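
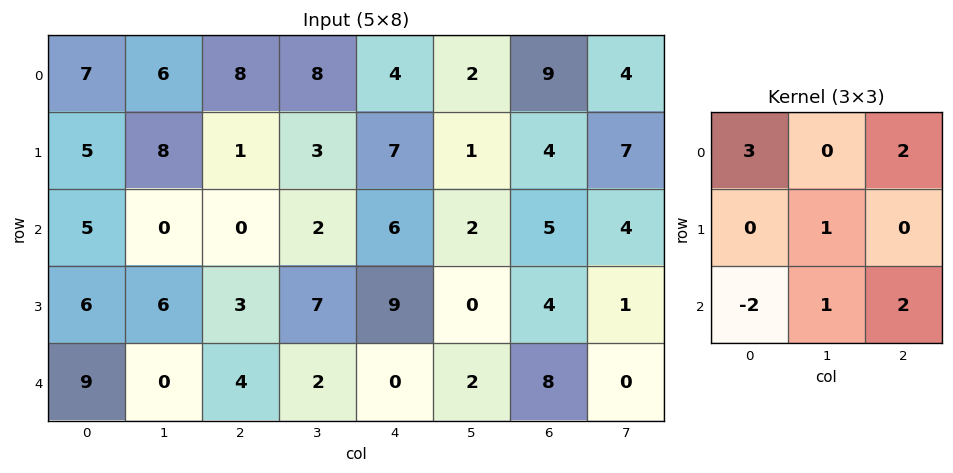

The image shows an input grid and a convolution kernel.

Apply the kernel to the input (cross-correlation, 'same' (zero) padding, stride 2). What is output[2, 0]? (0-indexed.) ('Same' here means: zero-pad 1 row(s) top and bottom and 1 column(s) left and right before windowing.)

21

The receptive field on the zero-padded input at this output position is [0 6 6 / 0 9 0 / 0 0 0]. Elementwise product with the kernel and sum: 0·3 + 6·2 + 9·1 + 0·-2 + 0·1 + 0·2.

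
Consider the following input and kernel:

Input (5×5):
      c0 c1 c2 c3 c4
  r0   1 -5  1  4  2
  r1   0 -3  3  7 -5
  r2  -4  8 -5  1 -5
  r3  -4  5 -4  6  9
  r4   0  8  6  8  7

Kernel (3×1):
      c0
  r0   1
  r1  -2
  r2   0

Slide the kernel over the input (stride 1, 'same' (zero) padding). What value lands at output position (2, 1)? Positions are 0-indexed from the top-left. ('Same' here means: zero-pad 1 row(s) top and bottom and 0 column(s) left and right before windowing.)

-19

The receptive field on the zero-padded input at this output position is [-3 / 8 / 5]. Elementwise product with the kernel and sum: -3·1 + 8·-2.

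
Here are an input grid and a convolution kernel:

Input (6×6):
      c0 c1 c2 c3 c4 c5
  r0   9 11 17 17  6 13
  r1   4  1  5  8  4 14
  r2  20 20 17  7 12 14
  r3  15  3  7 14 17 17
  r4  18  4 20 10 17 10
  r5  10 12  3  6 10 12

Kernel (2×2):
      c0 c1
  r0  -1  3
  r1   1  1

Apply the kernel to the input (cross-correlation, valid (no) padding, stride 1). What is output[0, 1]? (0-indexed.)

46

The receptive field on the input at this output position is [11 17 / 1 5]. Elementwise product with the kernel and sum: 11·-1 + 17·3 + 1·1 + 5·1.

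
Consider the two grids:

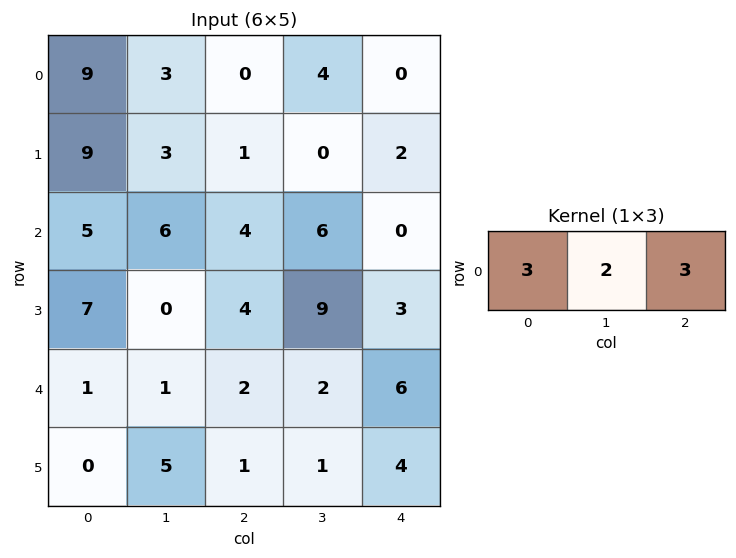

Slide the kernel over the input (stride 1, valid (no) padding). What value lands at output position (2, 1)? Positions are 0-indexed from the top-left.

The receptive field on the input at this output position is [6 4 6]. Elementwise product with the kernel and sum: 6·3 + 4·2 + 6·3.

44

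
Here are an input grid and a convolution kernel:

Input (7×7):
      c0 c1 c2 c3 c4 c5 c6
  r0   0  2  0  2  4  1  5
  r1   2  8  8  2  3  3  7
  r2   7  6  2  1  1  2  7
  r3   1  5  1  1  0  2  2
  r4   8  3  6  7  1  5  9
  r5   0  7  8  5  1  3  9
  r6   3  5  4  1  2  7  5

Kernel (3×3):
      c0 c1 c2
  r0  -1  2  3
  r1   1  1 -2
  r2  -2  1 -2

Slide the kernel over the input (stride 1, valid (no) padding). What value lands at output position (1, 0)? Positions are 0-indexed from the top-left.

The receptive field on the input at this output position is [2 8 8 / 7 6 2 / 1 5 1]. Elementwise product with the kernel and sum: 2·-1 + 8·2 + 8·3 + 7·1 + 6·1 + 2·-2 + 1·-2 + 5·1 + 1·-2.

48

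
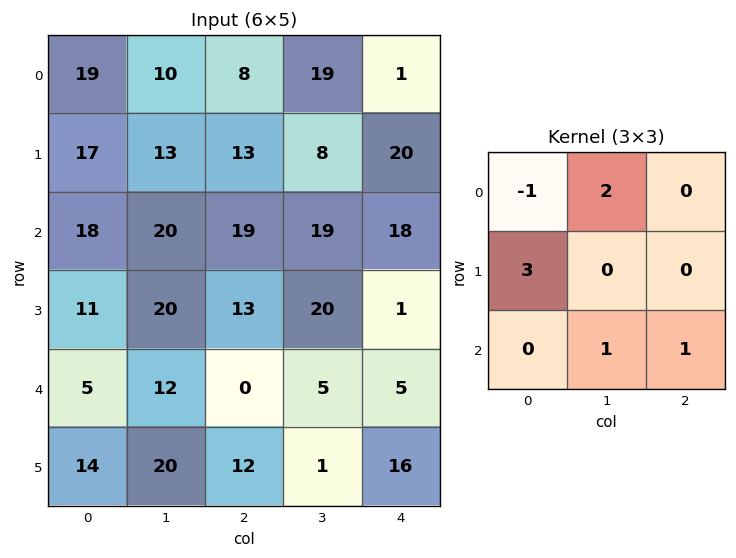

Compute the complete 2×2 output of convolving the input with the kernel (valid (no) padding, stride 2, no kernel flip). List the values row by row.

Output[0,0]: The receptive field on the input at this output position is [19 10 8 / 17 13 13 / 18 20 19]. Elementwise product with the kernel and sum: 19·-1 + 10·2 + 17·3 + 20·1 + 19·1.

91 106
67 68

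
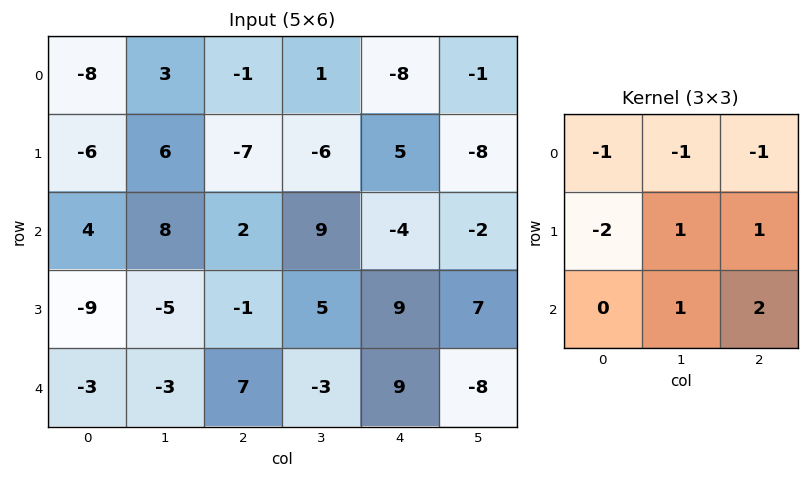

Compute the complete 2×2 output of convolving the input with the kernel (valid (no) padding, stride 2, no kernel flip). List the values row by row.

29 22
9 24

Output[0,0]: The receptive field on the input at this output position is [-8 3 -1 / -6 6 -7 / 4 8 2]. Elementwise product with the kernel and sum: -8·-1 + 3·-1 + -1·-1 + -6·-2 + 6·1 + -7·1 + 8·1 + 2·2.
Output[0,1]: The receptive field on the input at this output position is [-1 1 -8 / -7 -6 5 / 2 9 -4]. Elementwise product with the kernel and sum: -1·-1 + 1·-1 + -8·-1 + -7·-2 + -6·1 + 5·1 + 9·1 + -4·2.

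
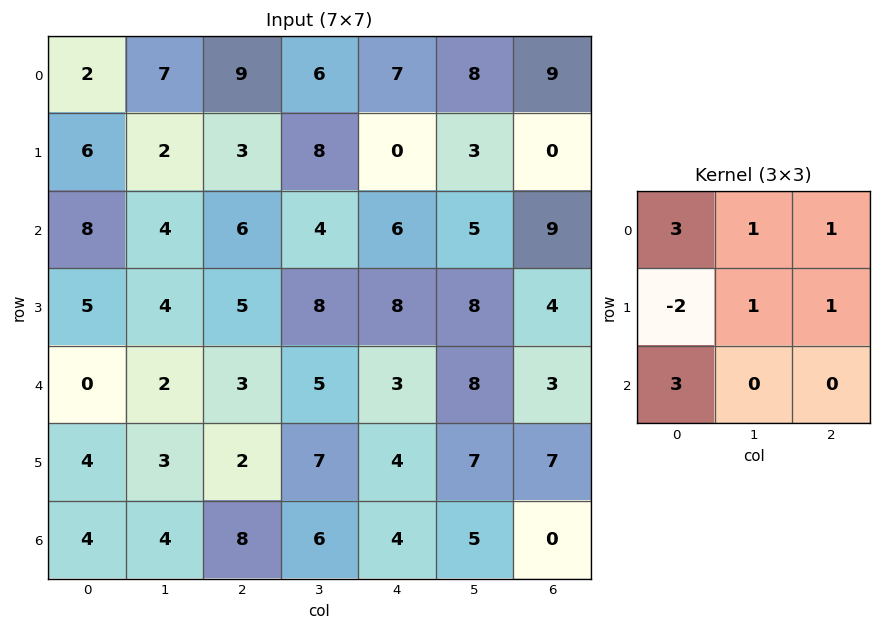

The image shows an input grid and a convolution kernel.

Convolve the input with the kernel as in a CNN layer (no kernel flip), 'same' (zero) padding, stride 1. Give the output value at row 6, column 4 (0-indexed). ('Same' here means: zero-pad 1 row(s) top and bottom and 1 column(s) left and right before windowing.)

29

The receptive field on the zero-padded input at this output position is [7 4 7 / 6 4 5 / 0 0 0]. Elementwise product with the kernel and sum: 7·3 + 4·1 + 7·1 + 6·-2 + 4·1 + 5·1 + 0·3.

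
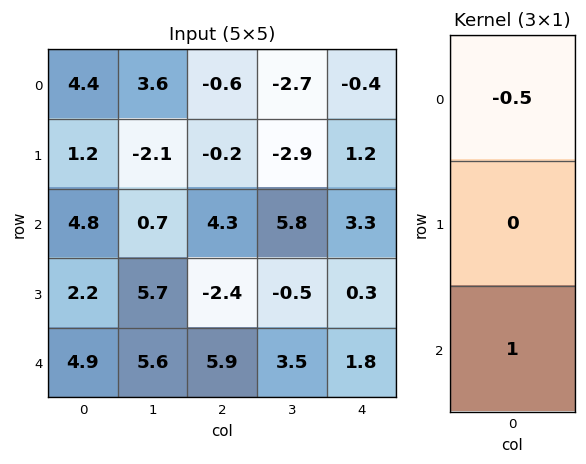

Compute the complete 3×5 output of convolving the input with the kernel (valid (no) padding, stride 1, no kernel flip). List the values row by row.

2.6 -1.1 4.6 7.15 3.5
1.6 6.75 -2.3 0.95 -0.3
2.5 5.25 3.75 0.6 0.15

Output[0,0]: The receptive field on the input at this output position is [4.4 / 1.2 / 4.8]. Elementwise product with the kernel and sum: 4.4·-0.5 + 4.8·1.
Output[0,1]: The receptive field on the input at this output position is [3.6 / -2.1 / 0.7]. Elementwise product with the kernel and sum: 3.6·-0.5 + 0.7·1.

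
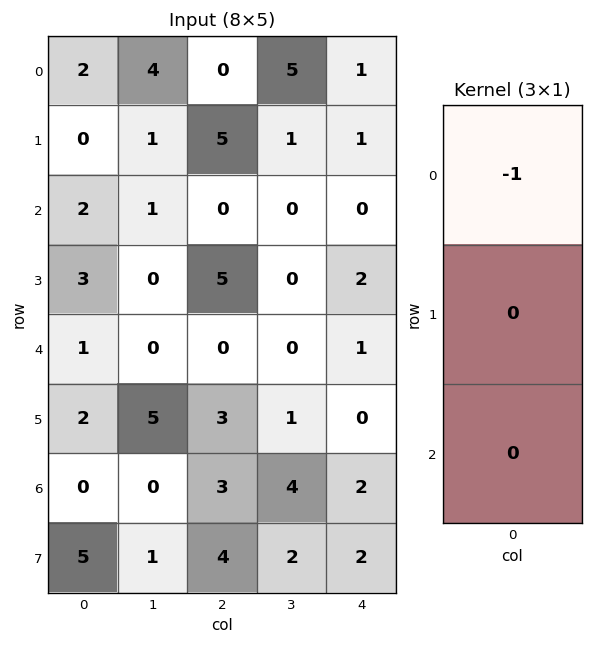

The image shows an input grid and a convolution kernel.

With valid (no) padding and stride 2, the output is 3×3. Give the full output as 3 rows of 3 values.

Output[0,0]: The receptive field on the input at this output position is [2 / 0 / 2]. Elementwise product with the kernel and sum: 2·-1.

-2 0 -1
-2 0 0
-1 0 -1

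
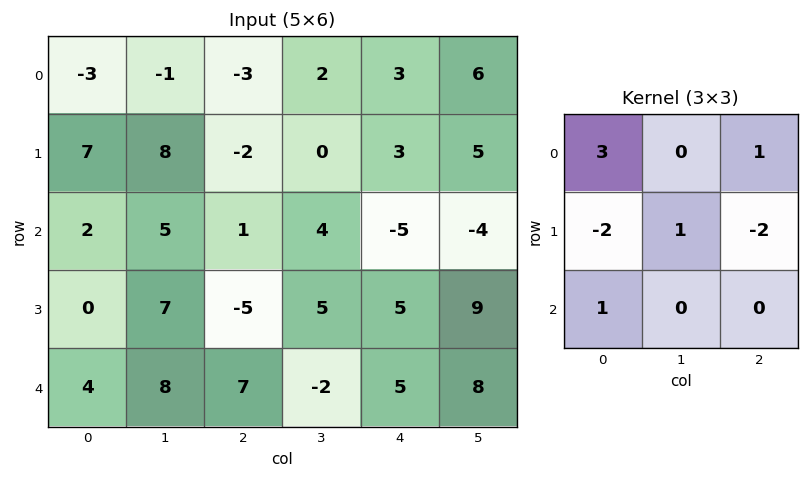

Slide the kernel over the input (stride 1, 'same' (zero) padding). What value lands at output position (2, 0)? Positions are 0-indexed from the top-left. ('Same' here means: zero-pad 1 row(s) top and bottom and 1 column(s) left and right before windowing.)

0

The receptive field on the zero-padded input at this output position is [0 7 8 / 0 2 5 / 0 0 7]. Elementwise product with the kernel and sum: 0·3 + 8·1 + 0·-2 + 2·1 + 5·-2 + 0·1.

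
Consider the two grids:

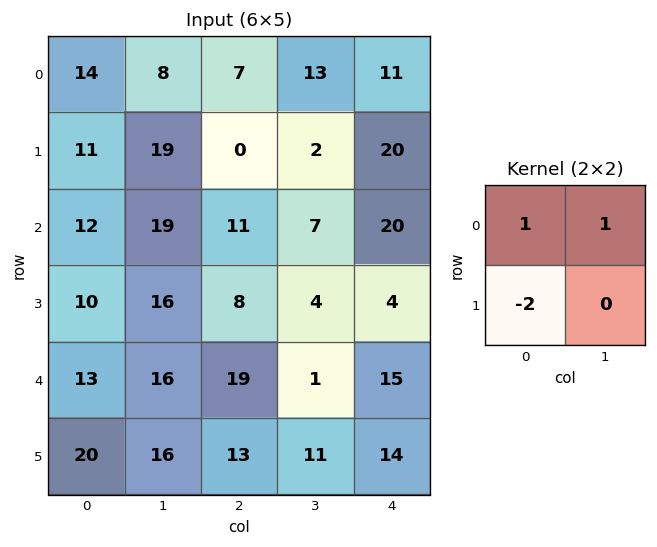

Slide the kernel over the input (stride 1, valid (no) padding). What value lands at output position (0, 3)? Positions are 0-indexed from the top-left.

The receptive field on the input at this output position is [13 11 / 2 20]. Elementwise product with the kernel and sum: 13·1 + 11·1 + 2·-2.

20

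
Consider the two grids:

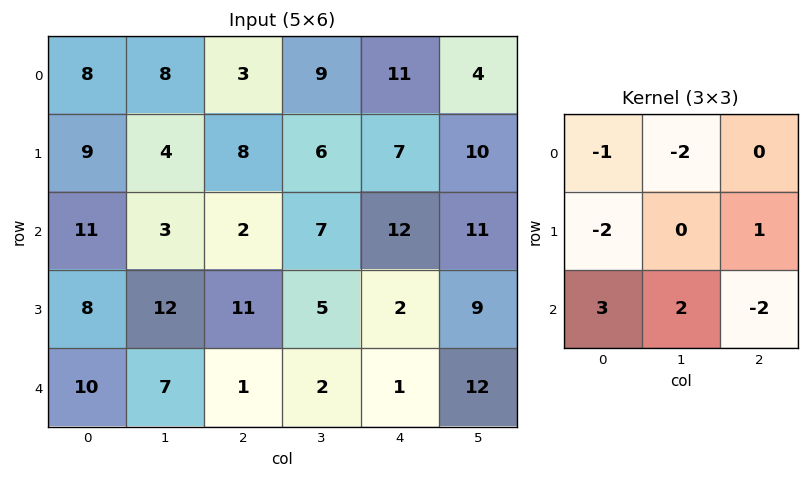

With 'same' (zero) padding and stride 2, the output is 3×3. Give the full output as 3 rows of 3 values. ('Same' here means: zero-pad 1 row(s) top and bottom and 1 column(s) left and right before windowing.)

18 9 -2
-23 29 -22
-9 -46 -1

Output[0,0]: The receptive field on the zero-padded input at this output position is [0 0 0 / 0 8 8 / 0 9 4]. Elementwise product with the kernel and sum: 0·-1 + 0·-2 + 0·-2 + 8·1 + 0·3 + 9·2 + 4·-2.
Output[0,1]: The receptive field on the zero-padded input at this output position is [0 0 0 / 8 3 9 / 4 8 6]. Elementwise product with the kernel and sum: 0·-1 + 0·-2 + 8·-2 + 9·1 + 4·3 + 8·2 + 6·-2.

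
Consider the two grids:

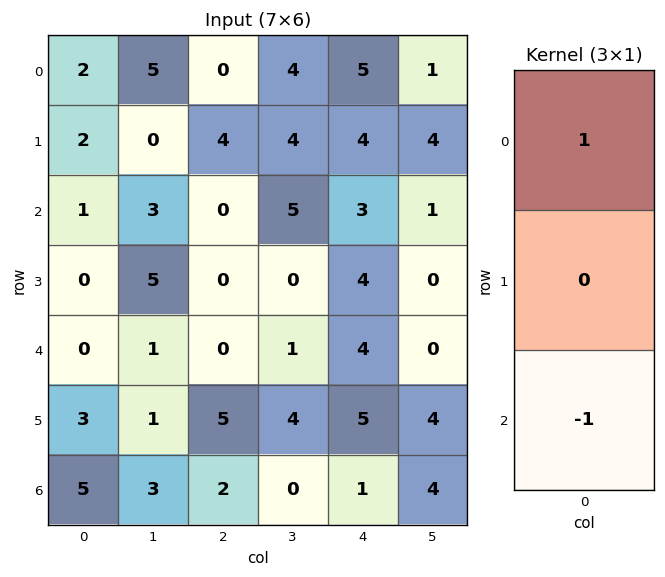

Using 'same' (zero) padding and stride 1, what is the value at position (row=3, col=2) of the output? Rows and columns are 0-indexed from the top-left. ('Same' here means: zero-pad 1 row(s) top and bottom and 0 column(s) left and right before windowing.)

0

The receptive field on the zero-padded input at this output position is [0 / 0 / 0]. Elementwise product with the kernel and sum: 0·1 + 0·-1.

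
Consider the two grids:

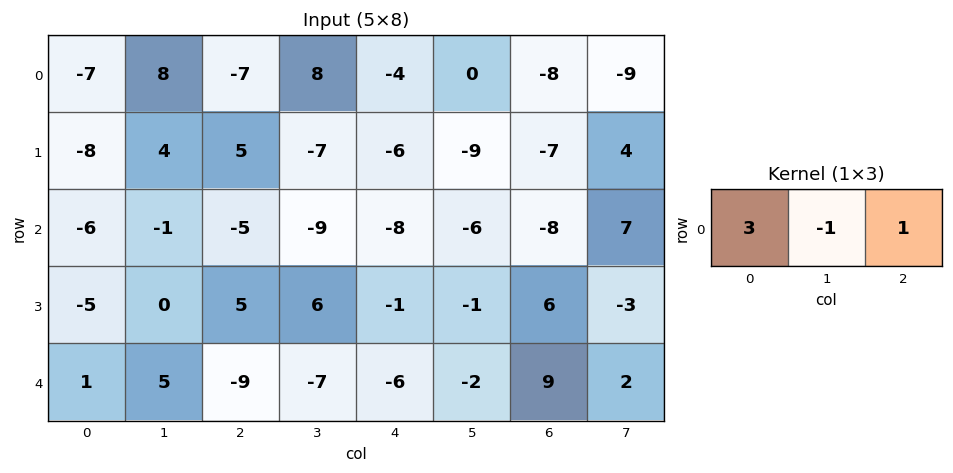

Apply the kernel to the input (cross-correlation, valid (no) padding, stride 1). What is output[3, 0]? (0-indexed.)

The receptive field on the input at this output position is [-5 0 5]. Elementwise product with the kernel and sum: -5·3 + 0·-1 + 5·1.

-10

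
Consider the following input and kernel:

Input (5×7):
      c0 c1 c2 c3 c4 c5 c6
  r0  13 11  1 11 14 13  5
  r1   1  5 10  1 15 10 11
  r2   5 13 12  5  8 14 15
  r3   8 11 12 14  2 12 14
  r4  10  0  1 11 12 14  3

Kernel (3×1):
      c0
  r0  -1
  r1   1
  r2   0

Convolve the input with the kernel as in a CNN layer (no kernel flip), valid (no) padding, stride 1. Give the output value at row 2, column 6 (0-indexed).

-1

The receptive field on the input at this output position is [15 / 14 / 3]. Elementwise product with the kernel and sum: 15·-1 + 14·1.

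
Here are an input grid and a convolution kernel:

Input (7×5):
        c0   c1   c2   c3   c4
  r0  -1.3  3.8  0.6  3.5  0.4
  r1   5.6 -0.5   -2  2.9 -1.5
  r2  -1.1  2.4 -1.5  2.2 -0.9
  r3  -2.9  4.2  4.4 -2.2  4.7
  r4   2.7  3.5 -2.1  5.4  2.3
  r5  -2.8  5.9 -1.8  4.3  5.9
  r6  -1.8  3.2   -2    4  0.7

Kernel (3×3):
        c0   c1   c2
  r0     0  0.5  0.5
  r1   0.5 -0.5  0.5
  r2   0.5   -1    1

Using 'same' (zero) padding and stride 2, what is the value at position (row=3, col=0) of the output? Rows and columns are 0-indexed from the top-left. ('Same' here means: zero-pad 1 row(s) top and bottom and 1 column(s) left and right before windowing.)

4.05

The receptive field on the zero-padded input at this output position is [0 -2.8 5.9 / 0 -1.8 3.2 / 0 0 0]. Elementwise product with the kernel and sum: -2.8·0.5 + 5.9·0.5 + 0·0.5 + -1.8·-0.5 + 3.2·0.5 + 0·0.5 + 0·-1 + 0·1.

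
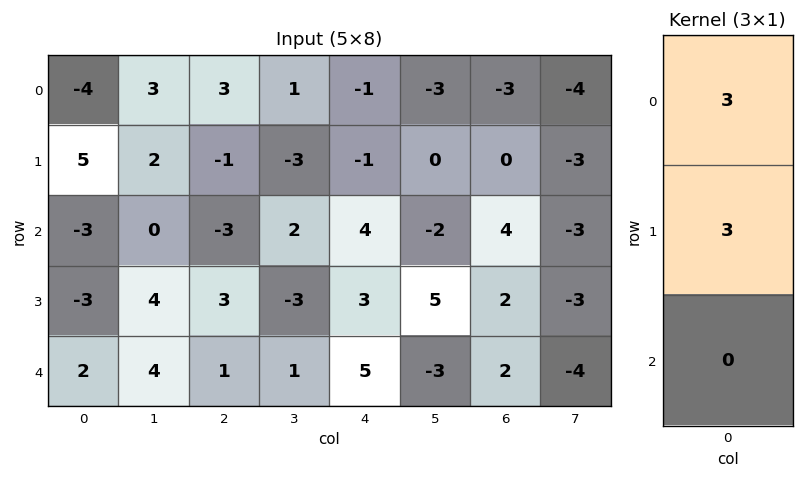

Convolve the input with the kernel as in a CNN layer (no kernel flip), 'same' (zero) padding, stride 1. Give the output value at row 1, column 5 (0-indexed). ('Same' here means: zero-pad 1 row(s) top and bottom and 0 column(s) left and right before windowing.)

The receptive field on the zero-padded input at this output position is [-3 / 0 / -2]. Elementwise product with the kernel and sum: -3·3 + 0·3.

-9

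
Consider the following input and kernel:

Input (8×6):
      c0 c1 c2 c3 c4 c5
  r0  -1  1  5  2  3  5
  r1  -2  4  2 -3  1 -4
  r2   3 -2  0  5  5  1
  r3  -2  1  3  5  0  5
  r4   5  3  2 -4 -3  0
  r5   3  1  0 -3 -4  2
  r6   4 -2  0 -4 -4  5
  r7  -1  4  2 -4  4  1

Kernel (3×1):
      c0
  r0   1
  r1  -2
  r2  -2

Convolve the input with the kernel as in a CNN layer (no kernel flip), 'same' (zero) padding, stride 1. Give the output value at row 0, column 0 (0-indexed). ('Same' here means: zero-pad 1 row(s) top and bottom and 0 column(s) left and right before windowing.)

The receptive field on the zero-padded input at this output position is [0 / -1 / -2]. Elementwise product with the kernel and sum: 0·1 + -1·-2 + -2·-2.

6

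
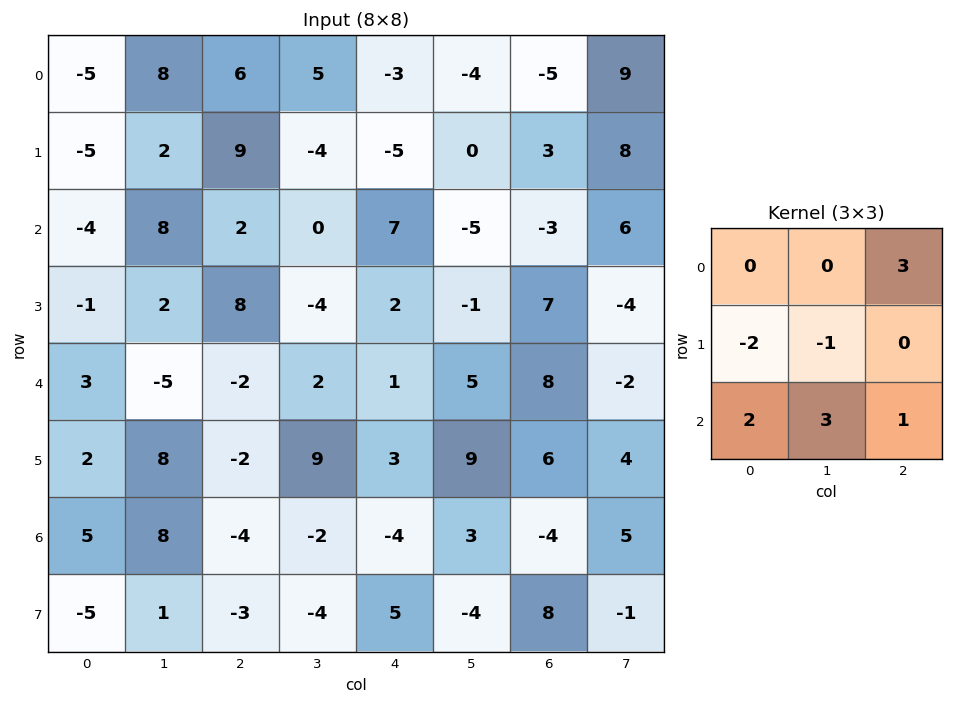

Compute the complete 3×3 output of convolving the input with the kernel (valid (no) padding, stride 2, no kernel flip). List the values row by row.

44 -12 -9
-5 12 13
12 -20 6

Output[0,0]: The receptive field on the input at this output position is [-5 8 6 / -5 2 9 / -4 8 2]. Elementwise product with the kernel and sum: 6·3 + -5·-2 + 2·-1 + -4·2 + 8·3 + 2·1.
Output[0,1]: The receptive field on the input at this output position is [6 5 -3 / 9 -4 -5 / 2 0 7]. Elementwise product with the kernel and sum: -3·3 + 9·-2 + -4·-1 + 2·2 + 0·3 + 7·1.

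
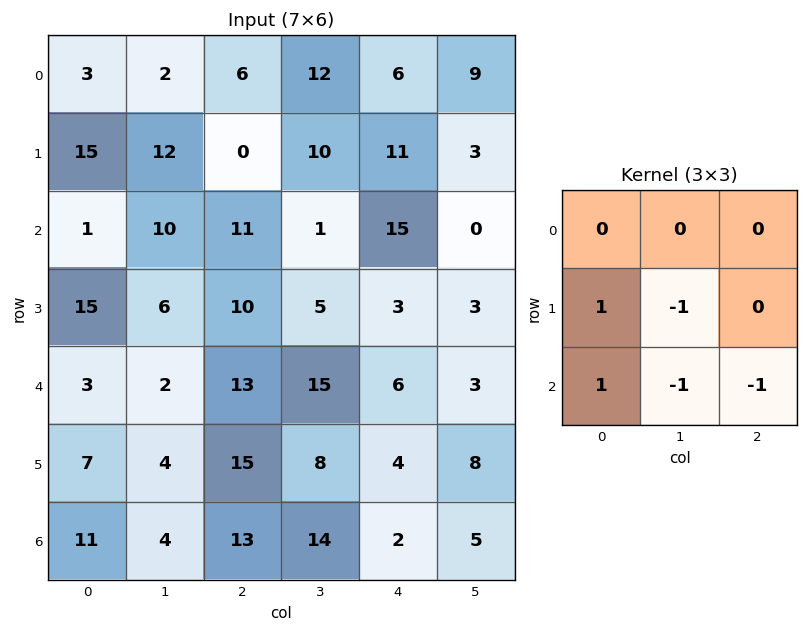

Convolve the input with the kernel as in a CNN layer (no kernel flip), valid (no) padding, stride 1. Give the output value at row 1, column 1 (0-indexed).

The receptive field on the input at this output position is [12 0 10 / 10 11 1 / 6 10 5]. Elementwise product with the kernel and sum: 10·1 + 11·-1 + 6·1 + 10·-1 + 5·-1.

-10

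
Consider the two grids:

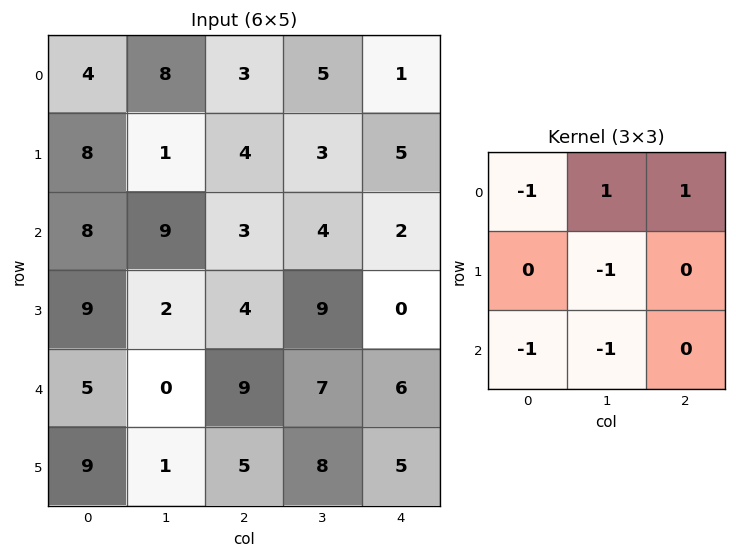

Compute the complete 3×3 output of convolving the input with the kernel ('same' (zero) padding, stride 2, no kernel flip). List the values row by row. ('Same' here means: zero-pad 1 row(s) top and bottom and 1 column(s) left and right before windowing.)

-12 -8 -9
-8 -3 -9
-3 -4 -28

Output[0,0]: The receptive field on the zero-padded input at this output position is [0 0 0 / 0 4 8 / 0 8 1]. Elementwise product with the kernel and sum: 0·-1 + 0·1 + 0·1 + 4·-1 + 0·-1 + 8·-1.
Output[0,1]: The receptive field on the zero-padded input at this output position is [0 0 0 / 8 3 5 / 1 4 3]. Elementwise product with the kernel and sum: 0·-1 + 0·1 + 0·1 + 3·-1 + 1·-1 + 4·-1.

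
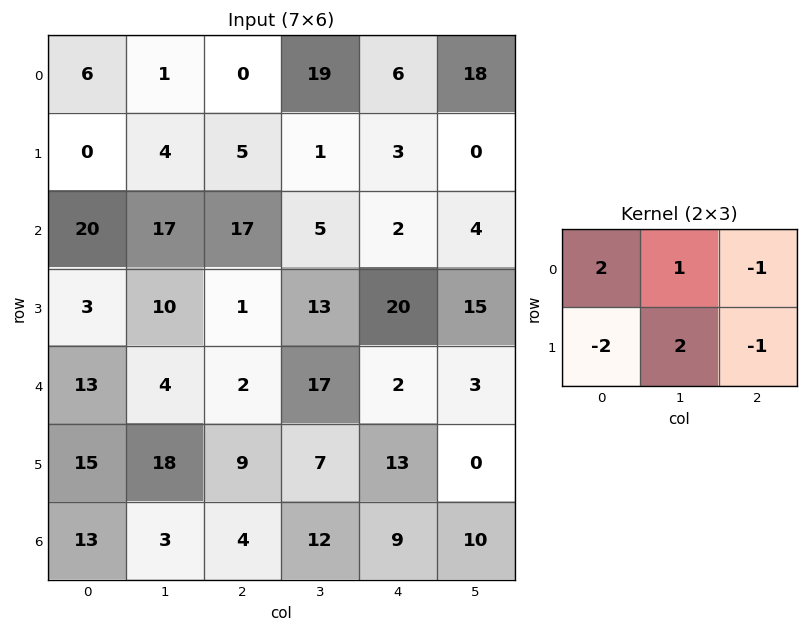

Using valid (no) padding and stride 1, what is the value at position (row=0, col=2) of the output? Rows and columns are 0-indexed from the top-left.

The receptive field on the input at this output position is [0 19 6 / 5 1 3]. Elementwise product with the kernel and sum: 0·2 + 19·1 + 6·-1 + 5·-2 + 1·2 + 3·-1.

2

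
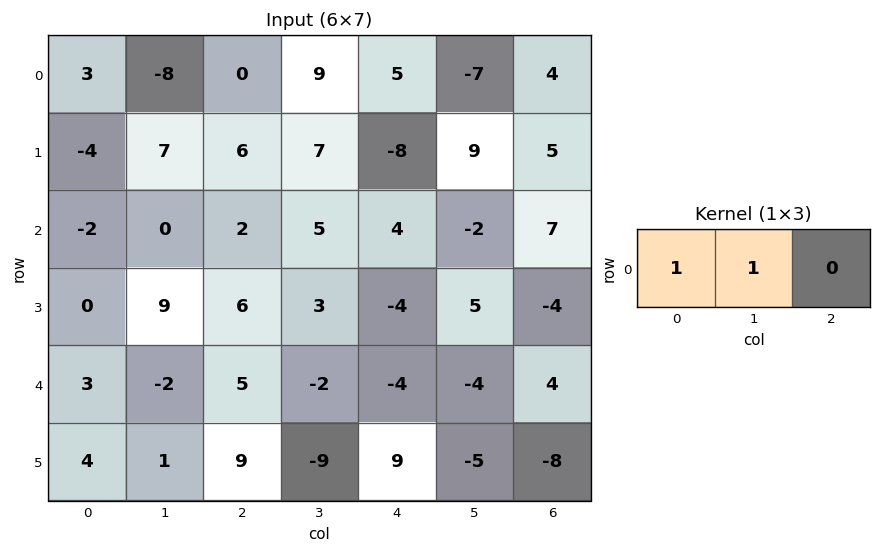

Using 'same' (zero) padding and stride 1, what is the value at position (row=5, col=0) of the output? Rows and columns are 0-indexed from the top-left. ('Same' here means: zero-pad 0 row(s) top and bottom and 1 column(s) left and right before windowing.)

The receptive field on the zero-padded input at this output position is [0 4 1]. Elementwise product with the kernel and sum: 0·1 + 4·1.

4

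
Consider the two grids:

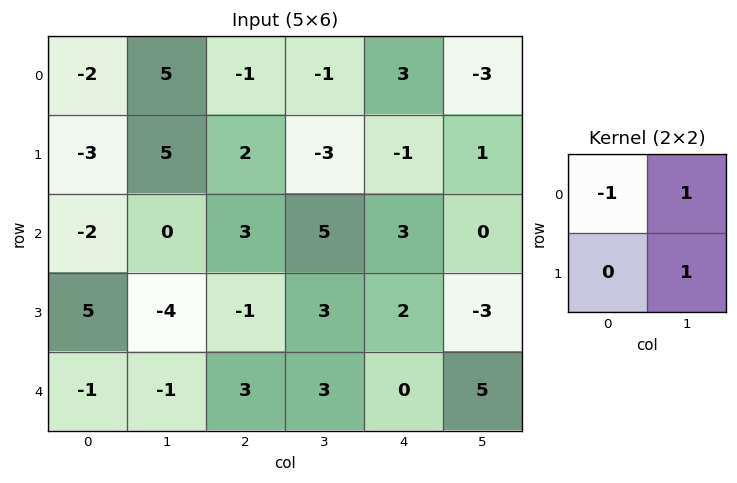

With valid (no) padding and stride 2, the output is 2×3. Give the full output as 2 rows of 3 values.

12 -3 -5
-2 5 -6

Output[0,0]: The receptive field on the input at this output position is [-2 5 / -3 5]. Elementwise product with the kernel and sum: -2·-1 + 5·1 + 5·1.
Output[0,1]: The receptive field on the input at this output position is [-1 -1 / 2 -3]. Elementwise product with the kernel and sum: -1·-1 + -1·1 + -3·1.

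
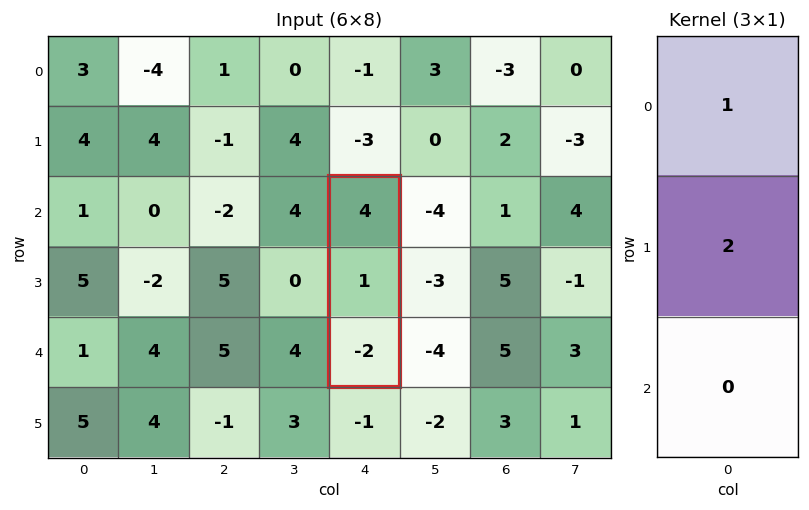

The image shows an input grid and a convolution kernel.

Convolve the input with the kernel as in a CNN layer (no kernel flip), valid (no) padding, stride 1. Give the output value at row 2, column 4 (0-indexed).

The receptive field on the input at this output position is [4 / 1 / -2]. Elementwise product with the kernel and sum: 4·1 + 1·2.

6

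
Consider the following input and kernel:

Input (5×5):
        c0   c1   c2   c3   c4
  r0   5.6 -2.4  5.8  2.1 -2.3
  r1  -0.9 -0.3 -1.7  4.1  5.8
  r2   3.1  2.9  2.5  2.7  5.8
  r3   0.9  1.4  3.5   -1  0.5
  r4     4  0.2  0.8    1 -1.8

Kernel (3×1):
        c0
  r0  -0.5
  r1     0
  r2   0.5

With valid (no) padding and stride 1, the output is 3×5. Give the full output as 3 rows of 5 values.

-1.25 2.65 -1.65 0.3 4.05
0.9 0.85 2.6 -2.55 -2.65
0.45 -1.35 -0.85 -0.85 -3.8

Output[0,0]: The receptive field on the input at this output position is [5.6 / -0.9 / 3.1]. Elementwise product with the kernel and sum: 5.6·-0.5 + 3.1·0.5.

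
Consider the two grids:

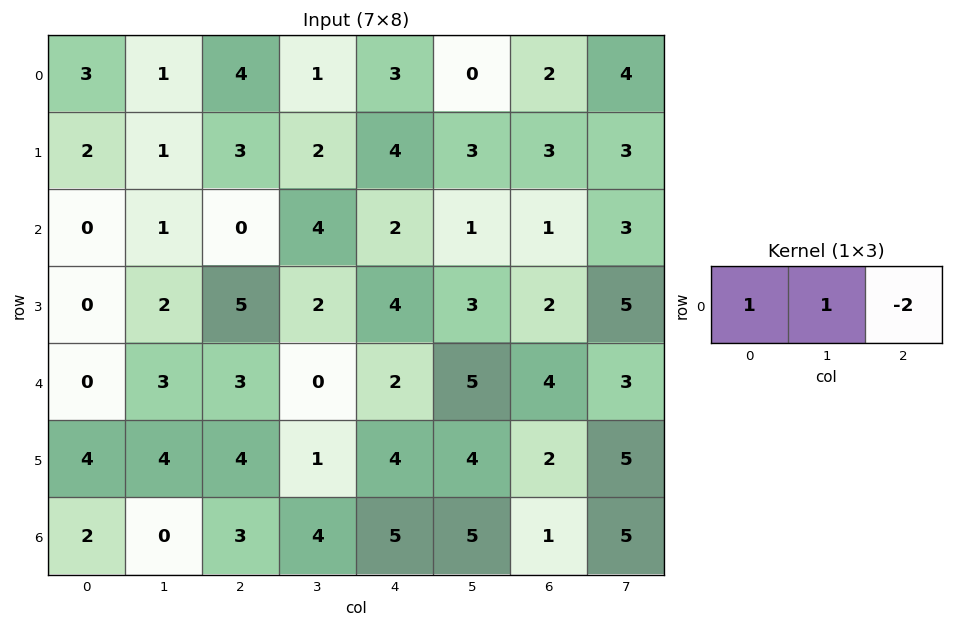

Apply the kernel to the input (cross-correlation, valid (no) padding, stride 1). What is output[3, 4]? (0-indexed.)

3

The receptive field on the input at this output position is [4 3 2]. Elementwise product with the kernel and sum: 4·1 + 3·1 + 2·-2.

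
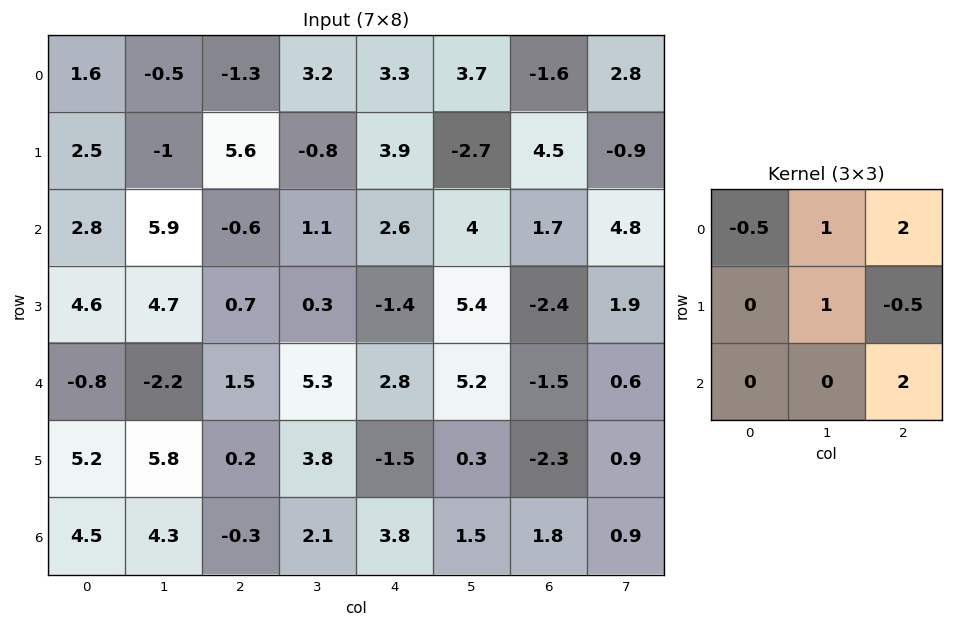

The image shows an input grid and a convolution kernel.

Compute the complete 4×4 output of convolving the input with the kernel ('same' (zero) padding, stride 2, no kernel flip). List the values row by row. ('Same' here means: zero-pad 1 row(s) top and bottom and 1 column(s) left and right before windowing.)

Output[0,0]: The receptive field on the zero-padded input at this output position is [0 0 0 / 0 1.6 -0.5 / 0 2.5 -1]. Elementwise product with the kernel and sum: 0·-0.5 + 0·1 + 0·2 + 1.6·1 + -0.5·-0.5 + -1·2.

-0.15 -4.5 -3.95 -4.8
9.75 3.95 10.3 7.15
25.9 5.4 10.05 -1.3
19.15 3.55 0.25 0.7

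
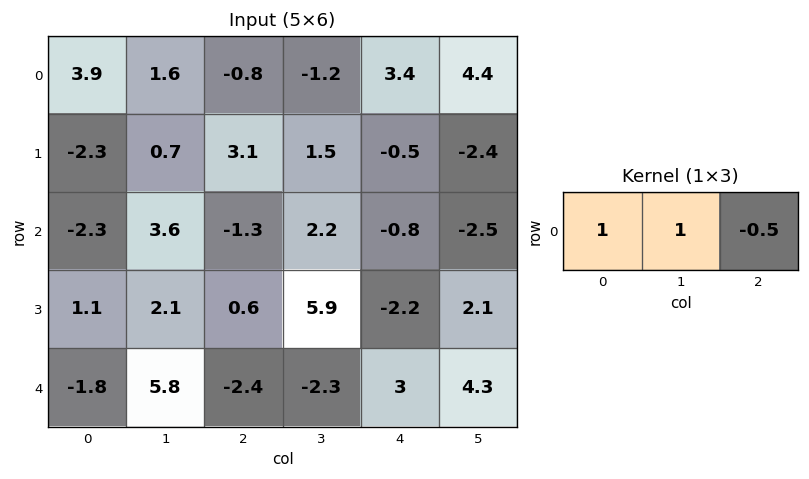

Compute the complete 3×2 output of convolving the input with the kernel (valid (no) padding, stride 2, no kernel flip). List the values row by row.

Output[0,0]: The receptive field on the input at this output position is [3.9 1.6 -0.8]. Elementwise product with the kernel and sum: 3.9·1 + 1.6·1 + -0.8·-0.5.

5.9 -3.7
1.95 1.3
5.2 -6.2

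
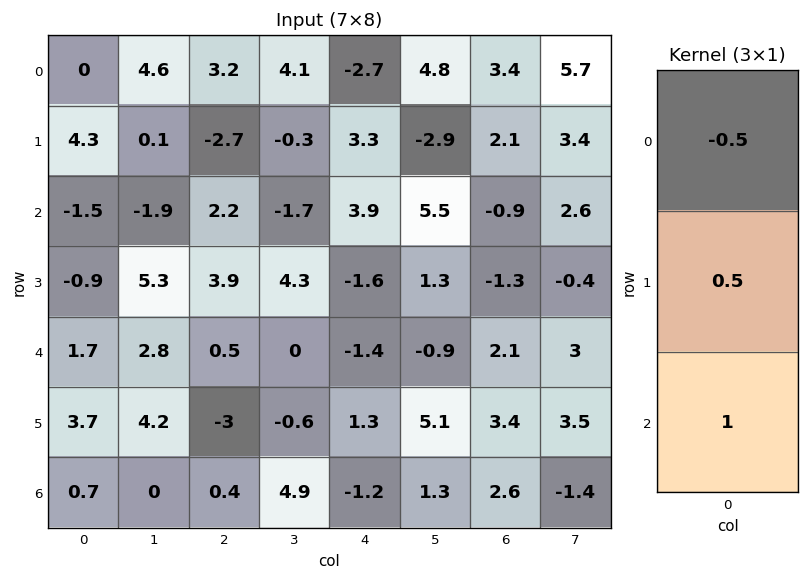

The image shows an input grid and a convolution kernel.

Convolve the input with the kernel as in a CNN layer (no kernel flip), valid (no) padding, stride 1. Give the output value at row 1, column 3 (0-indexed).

3.6

The receptive field on the input at this output position is [-0.3 / -1.7 / 4.3]. Elementwise product with the kernel and sum: -0.3·-0.5 + -1.7·0.5 + 4.3·1.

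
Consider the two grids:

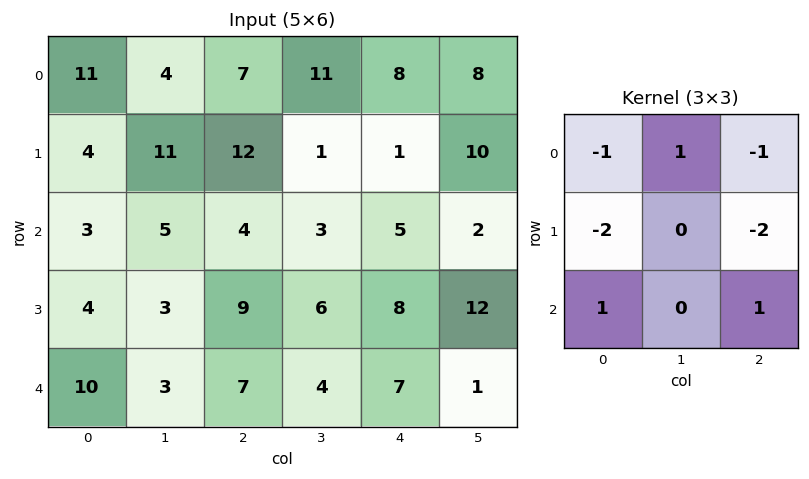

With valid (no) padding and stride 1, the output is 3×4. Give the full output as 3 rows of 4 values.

-39 -24 -21 -28
-6 -7 -13 -2
-11 -15 -26 -31

Output[0,0]: The receptive field on the input at this output position is [11 4 7 / 4 11 12 / 3 5 4]. Elementwise product with the kernel and sum: 11·-1 + 4·1 + 7·-1 + 4·-2 + 12·-2 + 3·1 + 4·1.
Output[0,1]: The receptive field on the input at this output position is [4 7 11 / 11 12 1 / 5 4 3]. Elementwise product with the kernel and sum: 4·-1 + 7·1 + 11·-1 + 11·-2 + 1·-2 + 5·1 + 3·1.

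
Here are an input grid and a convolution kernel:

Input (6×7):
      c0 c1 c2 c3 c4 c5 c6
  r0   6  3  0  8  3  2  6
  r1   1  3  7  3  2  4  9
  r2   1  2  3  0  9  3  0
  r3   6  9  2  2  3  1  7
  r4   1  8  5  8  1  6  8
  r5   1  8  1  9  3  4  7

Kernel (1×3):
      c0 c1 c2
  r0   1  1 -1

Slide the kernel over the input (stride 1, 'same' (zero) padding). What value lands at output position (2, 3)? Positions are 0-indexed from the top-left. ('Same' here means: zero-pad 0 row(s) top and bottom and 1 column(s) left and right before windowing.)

The receptive field on the zero-padded input at this output position is [3 0 9]. Elementwise product with the kernel and sum: 3·1 + 0·1 + 9·-1.

-6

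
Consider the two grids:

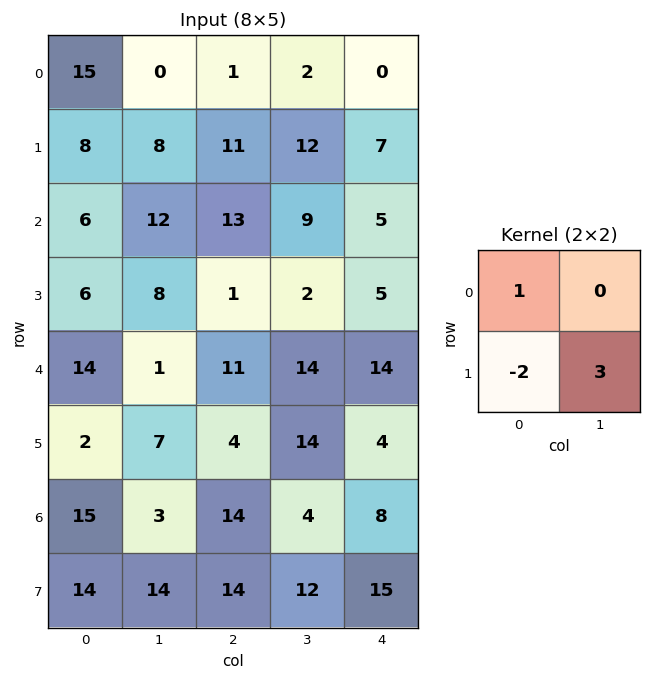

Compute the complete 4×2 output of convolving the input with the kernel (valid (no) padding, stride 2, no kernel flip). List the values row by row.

23 15
18 17
31 45
29 22

Output[0,0]: The receptive field on the input at this output position is [15 0 / 8 8]. Elementwise product with the kernel and sum: 15·1 + 8·-2 + 8·3.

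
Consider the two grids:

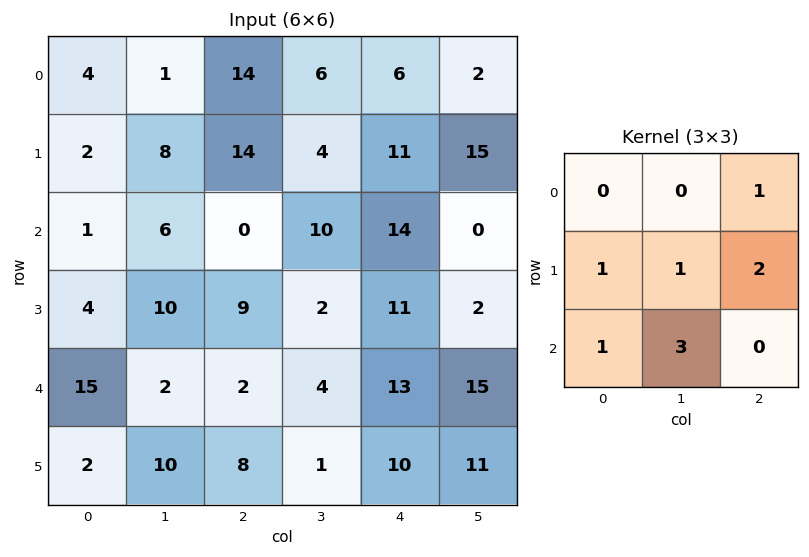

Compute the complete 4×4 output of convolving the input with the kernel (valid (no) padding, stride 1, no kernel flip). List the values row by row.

Output[0,0]: The receptive field on the input at this output position is [4 1 14 / 2 8 14 / 1 6 0]. Elementwise product with the kernel and sum: 14·1 + 2·1 + 8·1 + 14·2 + 1·1 + 6·3.
Output[0,1]: The receptive field on the input at this output position is [1 14 6 / 8 14 4 / 6 0 10]. Elementwise product with the kernel and sum: 6·1 + 8·1 + 14·1 + 4·2 + 6·1 + 0·3.

71 42 76 99
55 67 64 74
53 41 61 60
62 48 54 80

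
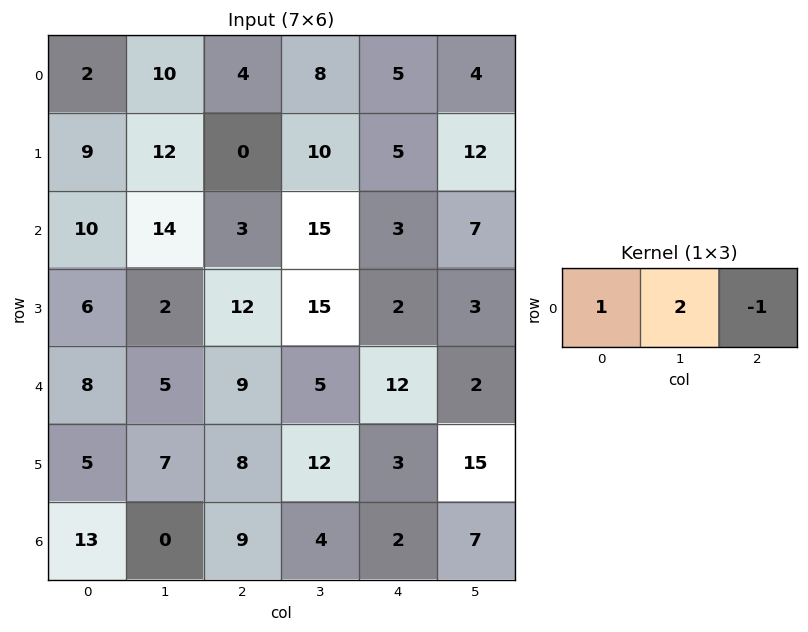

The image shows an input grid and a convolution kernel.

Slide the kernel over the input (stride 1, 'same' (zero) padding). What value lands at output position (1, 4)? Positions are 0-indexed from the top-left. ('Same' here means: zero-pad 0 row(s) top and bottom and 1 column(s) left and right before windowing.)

8

The receptive field on the zero-padded input at this output position is [10 5 12]. Elementwise product with the kernel and sum: 10·1 + 5·2 + 12·-1.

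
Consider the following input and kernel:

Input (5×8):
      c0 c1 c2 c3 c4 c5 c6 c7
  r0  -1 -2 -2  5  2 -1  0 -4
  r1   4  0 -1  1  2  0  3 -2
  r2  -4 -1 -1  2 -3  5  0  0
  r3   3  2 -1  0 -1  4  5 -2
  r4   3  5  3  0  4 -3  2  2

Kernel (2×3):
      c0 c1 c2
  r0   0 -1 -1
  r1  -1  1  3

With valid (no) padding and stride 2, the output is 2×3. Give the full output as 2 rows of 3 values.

-3 1 8
-2 -1 15

Output[0,0]: The receptive field on the input at this output position is [-1 -2 -2 / 4 0 -1]. Elementwise product with the kernel and sum: -2·-1 + -2·-1 + 4·-1 + 0·1 + -1·3.
Output[0,1]: The receptive field on the input at this output position is [-2 5 2 / -1 1 2]. Elementwise product with the kernel and sum: 5·-1 + 2·-1 + -1·-1 + 1·1 + 2·3.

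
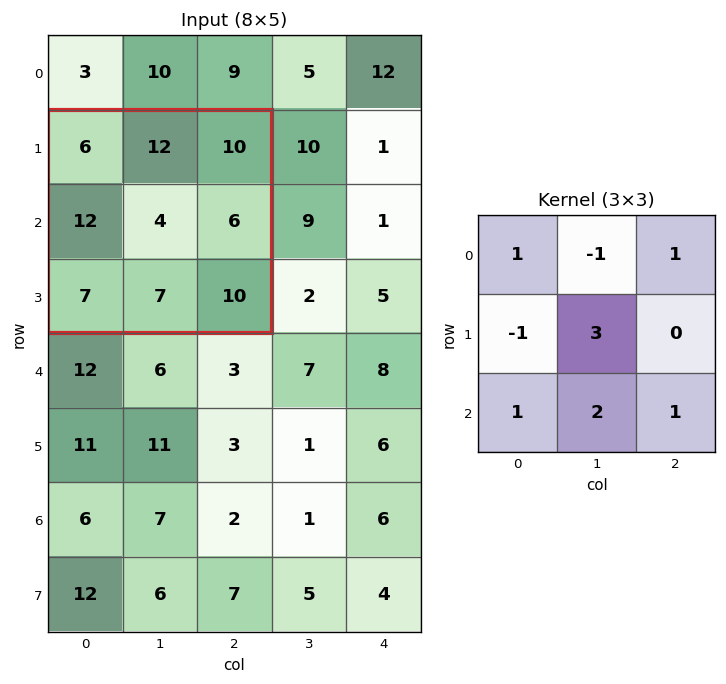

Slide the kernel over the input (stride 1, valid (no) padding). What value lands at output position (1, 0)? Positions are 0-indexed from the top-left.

The receptive field on the input at this output position is [6 12 10 / 12 4 6 / 7 7 10]. Elementwise product with the kernel and sum: 6·1 + 12·-1 + 10·1 + 12·-1 + 4·3 + 7·1 + 7·2 + 10·1.

35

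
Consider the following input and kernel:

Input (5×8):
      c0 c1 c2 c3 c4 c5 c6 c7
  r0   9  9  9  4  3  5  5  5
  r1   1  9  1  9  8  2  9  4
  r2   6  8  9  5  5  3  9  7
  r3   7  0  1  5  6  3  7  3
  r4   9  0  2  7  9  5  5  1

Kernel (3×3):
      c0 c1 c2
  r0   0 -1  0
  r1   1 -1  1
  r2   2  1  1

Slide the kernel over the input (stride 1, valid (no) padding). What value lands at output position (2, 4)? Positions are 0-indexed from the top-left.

35

The receptive field on the input at this output position is [5 3 9 / 6 3 7 / 9 5 5]. Elementwise product with the kernel and sum: 3·-1 + 6·1 + 3·-1 + 7·1 + 9·2 + 5·1 + 5·1.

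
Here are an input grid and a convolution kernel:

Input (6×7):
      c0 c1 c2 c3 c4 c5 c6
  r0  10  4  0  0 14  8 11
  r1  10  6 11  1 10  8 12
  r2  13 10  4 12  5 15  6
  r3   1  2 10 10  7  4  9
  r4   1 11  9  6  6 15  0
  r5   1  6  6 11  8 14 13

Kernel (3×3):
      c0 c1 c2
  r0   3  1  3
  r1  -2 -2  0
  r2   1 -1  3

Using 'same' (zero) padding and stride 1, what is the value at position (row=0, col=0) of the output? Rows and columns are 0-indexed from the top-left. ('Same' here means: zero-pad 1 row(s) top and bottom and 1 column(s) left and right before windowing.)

The receptive field on the zero-padded input at this output position is [0 0 0 / 0 10 4 / 0 10 6]. Elementwise product with the kernel and sum: 0·3 + 0·1 + 0·3 + 0·-2 + 10·-2 + 0·1 + 10·-1 + 6·3.

-12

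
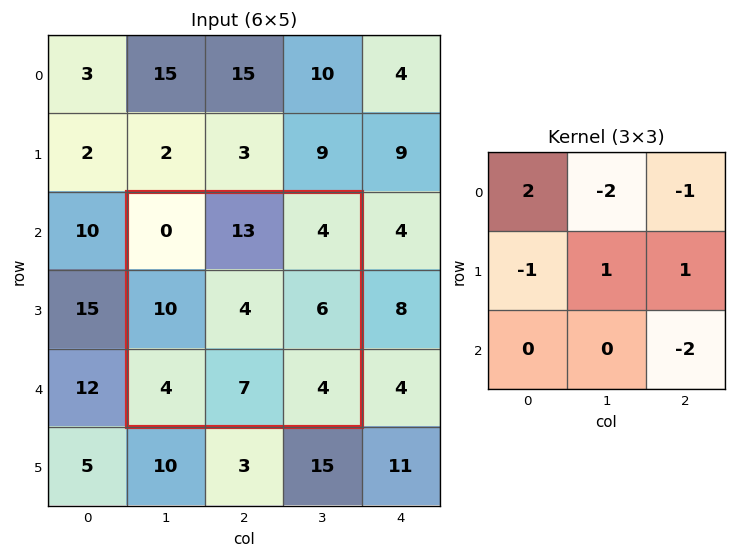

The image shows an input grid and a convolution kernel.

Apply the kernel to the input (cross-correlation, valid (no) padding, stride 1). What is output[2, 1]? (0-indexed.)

The receptive field on the input at this output position is [0 13 4 / 10 4 6 / 4 7 4]. Elementwise product with the kernel and sum: 0·2 + 13·-2 + 4·-1 + 10·-1 + 4·1 + 6·1 + 4·-2.

-38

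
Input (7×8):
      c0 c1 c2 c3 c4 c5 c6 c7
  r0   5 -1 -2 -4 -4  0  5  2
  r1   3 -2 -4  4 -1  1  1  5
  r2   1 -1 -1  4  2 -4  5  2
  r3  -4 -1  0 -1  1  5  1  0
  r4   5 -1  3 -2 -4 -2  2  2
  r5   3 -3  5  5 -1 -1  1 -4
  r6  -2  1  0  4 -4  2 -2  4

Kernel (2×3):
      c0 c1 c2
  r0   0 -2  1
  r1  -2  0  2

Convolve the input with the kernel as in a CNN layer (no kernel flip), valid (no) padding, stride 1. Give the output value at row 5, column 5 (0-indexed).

The receptive field on the input at this output position is [-1 1 -4 / 2 -2 4]. Elementwise product with the kernel and sum: 1·-2 + -4·1 + 2·-2 + 4·2.

-2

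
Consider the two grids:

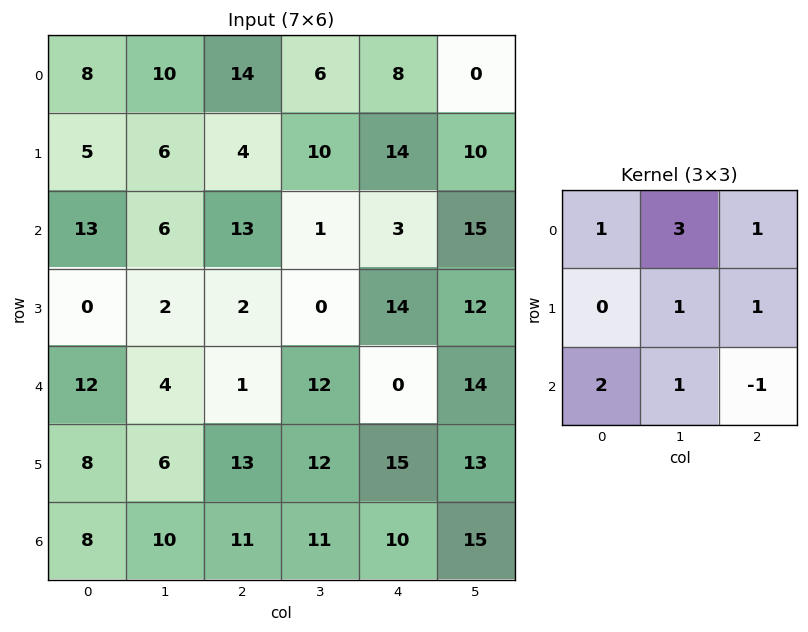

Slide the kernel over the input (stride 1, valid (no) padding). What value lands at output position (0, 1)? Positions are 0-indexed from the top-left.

96

The receptive field on the input at this output position is [10 14 6 / 6 4 10 / 6 13 1]. Elementwise product with the kernel and sum: 10·1 + 14·3 + 6·1 + 4·1 + 10·1 + 6·2 + 13·1 + 1·-1.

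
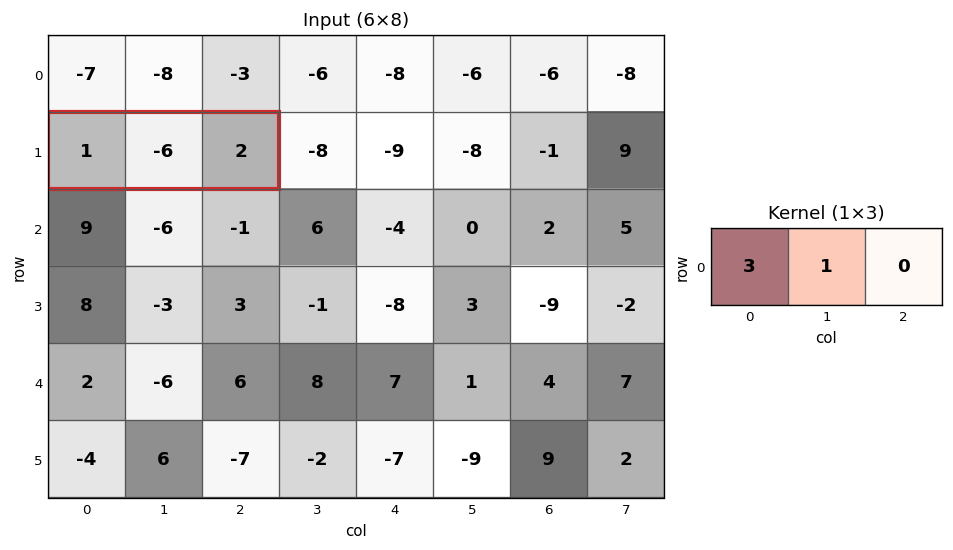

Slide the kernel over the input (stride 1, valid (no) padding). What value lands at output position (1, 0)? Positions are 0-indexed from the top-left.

-3

The receptive field on the input at this output position is [1 -6 2]. Elementwise product with the kernel and sum: 1·3 + -6·1.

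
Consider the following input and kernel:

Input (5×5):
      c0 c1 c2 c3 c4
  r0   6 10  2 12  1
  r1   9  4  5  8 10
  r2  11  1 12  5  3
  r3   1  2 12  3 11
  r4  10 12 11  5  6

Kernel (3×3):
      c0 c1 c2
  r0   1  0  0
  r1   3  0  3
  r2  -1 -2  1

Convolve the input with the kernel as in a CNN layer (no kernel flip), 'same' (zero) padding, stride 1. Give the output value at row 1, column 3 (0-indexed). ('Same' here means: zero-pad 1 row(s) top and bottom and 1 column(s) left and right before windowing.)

28

The receptive field on the zero-padded input at this output position is [2 12 1 / 5 8 10 / 12 5 3]. Elementwise product with the kernel and sum: 2·1 + 5·3 + 10·3 + 12·-1 + 5·-2 + 3·1.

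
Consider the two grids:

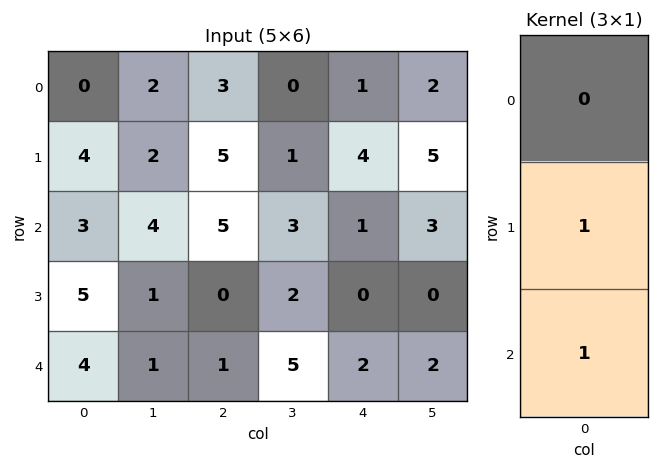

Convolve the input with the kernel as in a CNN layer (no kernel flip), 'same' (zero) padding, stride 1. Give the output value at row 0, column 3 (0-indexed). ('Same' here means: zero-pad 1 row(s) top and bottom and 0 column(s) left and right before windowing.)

The receptive field on the zero-padded input at this output position is [0 / 0 / 1]. Elementwise product with the kernel and sum: 0·1 + 1·1.

1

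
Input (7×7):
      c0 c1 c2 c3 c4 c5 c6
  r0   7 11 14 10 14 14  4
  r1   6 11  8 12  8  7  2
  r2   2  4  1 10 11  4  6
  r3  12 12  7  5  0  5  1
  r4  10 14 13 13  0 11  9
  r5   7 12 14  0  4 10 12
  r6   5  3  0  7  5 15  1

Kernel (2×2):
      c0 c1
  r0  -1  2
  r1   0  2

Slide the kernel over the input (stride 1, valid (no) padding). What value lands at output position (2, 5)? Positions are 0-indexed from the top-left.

10

The receptive field on the input at this output position is [4 6 / 5 1]. Elementwise product with the kernel and sum: 4·-1 + 6·2 + 1·2.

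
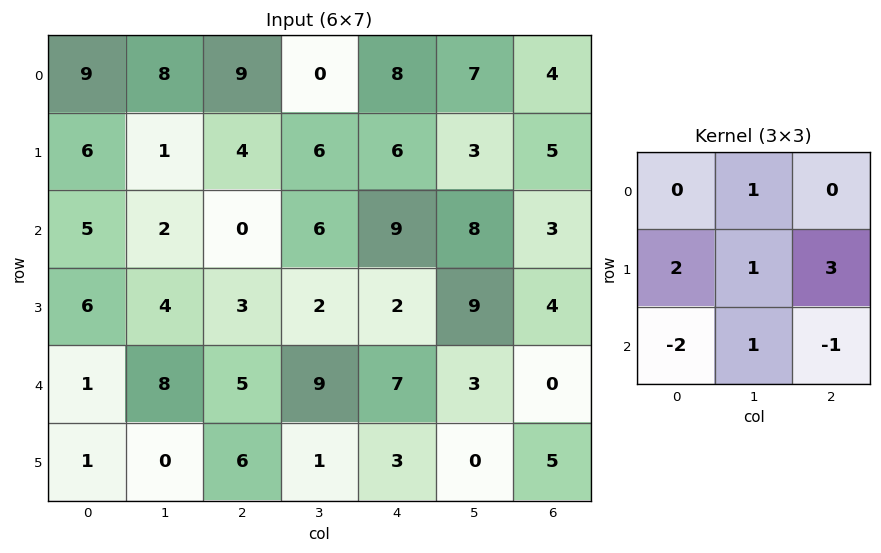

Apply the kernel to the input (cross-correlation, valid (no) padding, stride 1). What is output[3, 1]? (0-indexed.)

56

The receptive field on the input at this output position is [4 3 2 / 8 5 9 / 0 6 1]. Elementwise product with the kernel and sum: 3·1 + 8·2 + 5·1 + 9·3 + 0·-2 + 6·1 + 1·-1.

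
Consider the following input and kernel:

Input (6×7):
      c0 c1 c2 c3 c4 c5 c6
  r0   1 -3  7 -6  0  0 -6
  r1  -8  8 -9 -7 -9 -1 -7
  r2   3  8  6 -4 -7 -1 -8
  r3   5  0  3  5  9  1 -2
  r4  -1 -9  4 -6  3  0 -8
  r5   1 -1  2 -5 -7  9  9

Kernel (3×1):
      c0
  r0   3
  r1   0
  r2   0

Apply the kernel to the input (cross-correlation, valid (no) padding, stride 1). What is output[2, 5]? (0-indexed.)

The receptive field on the input at this output position is [-1 / 1 / 0]. Elementwise product with the kernel and sum: -1·3.

-3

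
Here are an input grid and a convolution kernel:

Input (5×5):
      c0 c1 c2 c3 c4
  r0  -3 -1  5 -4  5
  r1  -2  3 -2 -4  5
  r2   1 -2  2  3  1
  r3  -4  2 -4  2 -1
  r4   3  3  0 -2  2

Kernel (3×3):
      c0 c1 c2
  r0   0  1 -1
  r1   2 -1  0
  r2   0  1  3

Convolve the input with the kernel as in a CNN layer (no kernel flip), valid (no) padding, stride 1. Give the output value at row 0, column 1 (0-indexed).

The receptive field on the input at this output position is [-1 5 -4 / 3 -2 -4 / -2 2 3]. Elementwise product with the kernel and sum: 5·1 + -4·-1 + 3·2 + -2·-1 + 2·1 + 3·3.

28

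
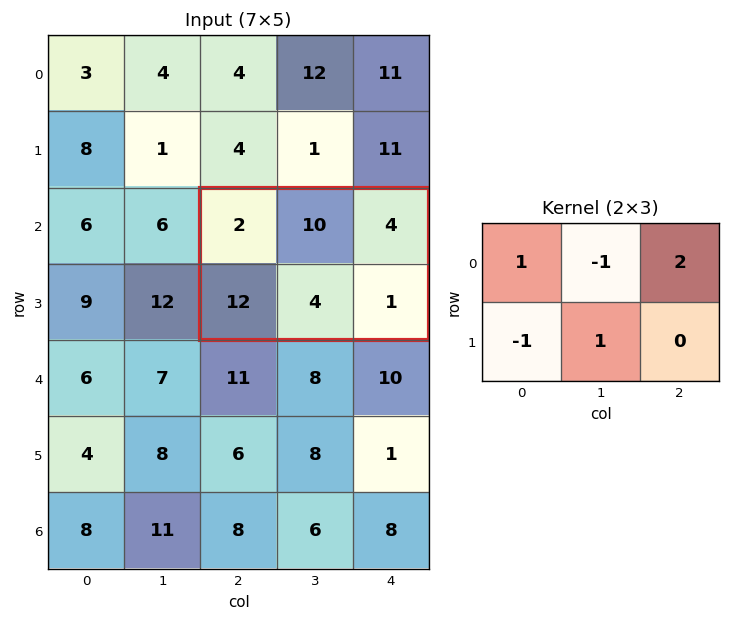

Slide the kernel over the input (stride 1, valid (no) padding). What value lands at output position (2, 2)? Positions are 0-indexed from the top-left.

-8

The receptive field on the input at this output position is [2 10 4 / 12 4 1]. Elementwise product with the kernel and sum: 2·1 + 10·-1 + 4·2 + 12·-1 + 4·1.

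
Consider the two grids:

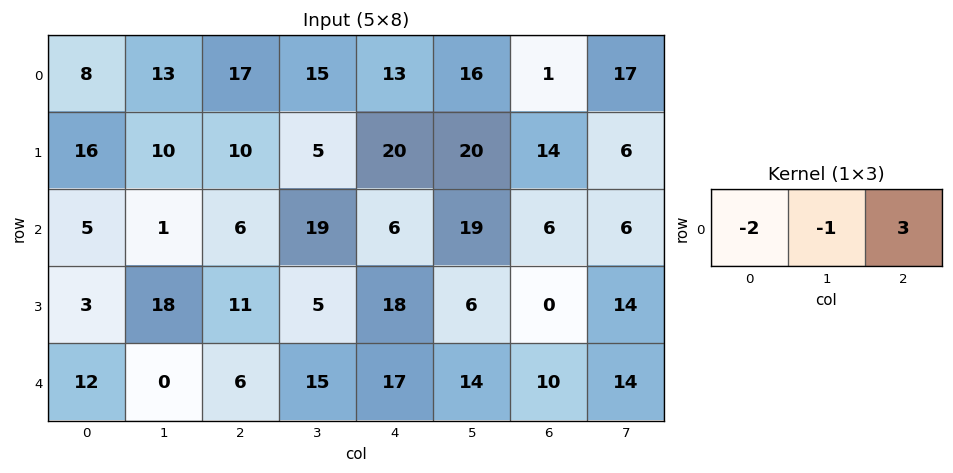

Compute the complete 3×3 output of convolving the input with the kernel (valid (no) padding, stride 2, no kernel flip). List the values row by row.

Output[0,0]: The receptive field on the input at this output position is [8 13 17]. Elementwise product with the kernel and sum: 8·-2 + 13·-1 + 17·3.
Output[0,1]: The receptive field on the input at this output position is [17 15 13]. Elementwise product with the kernel and sum: 17·-2 + 15·-1 + 13·3.

22 -10 -39
7 -13 -13
-6 24 -18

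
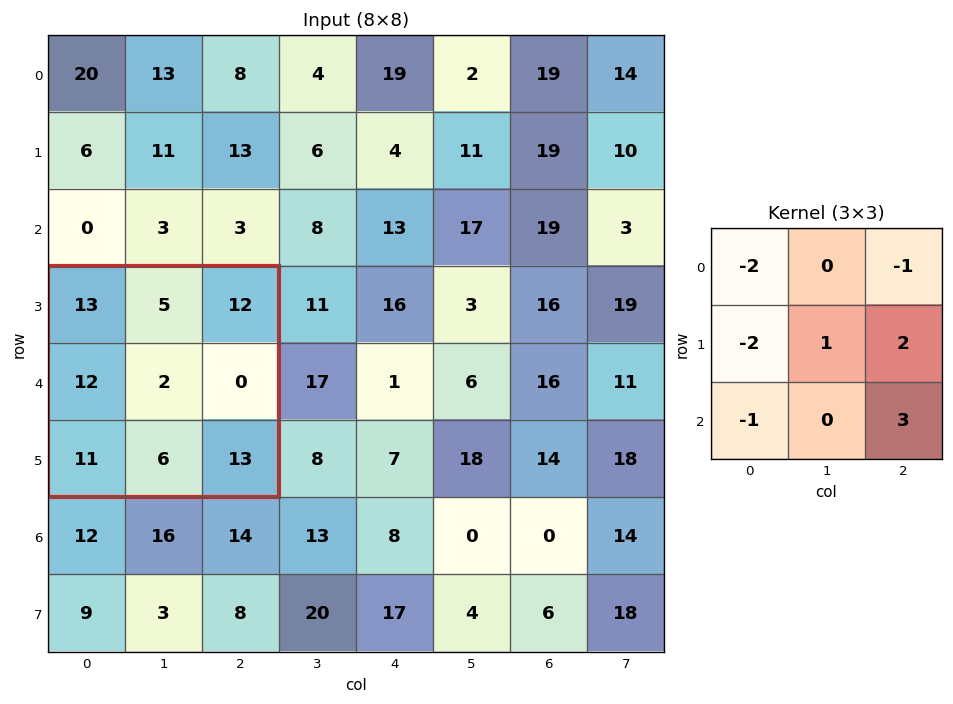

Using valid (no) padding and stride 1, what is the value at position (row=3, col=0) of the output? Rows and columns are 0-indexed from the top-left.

-32

The receptive field on the input at this output position is [13 5 12 / 12 2 0 / 11 6 13]. Elementwise product with the kernel and sum: 13·-2 + 12·-1 + 12·-2 + 2·1 + 0·2 + 11·-1 + 13·3.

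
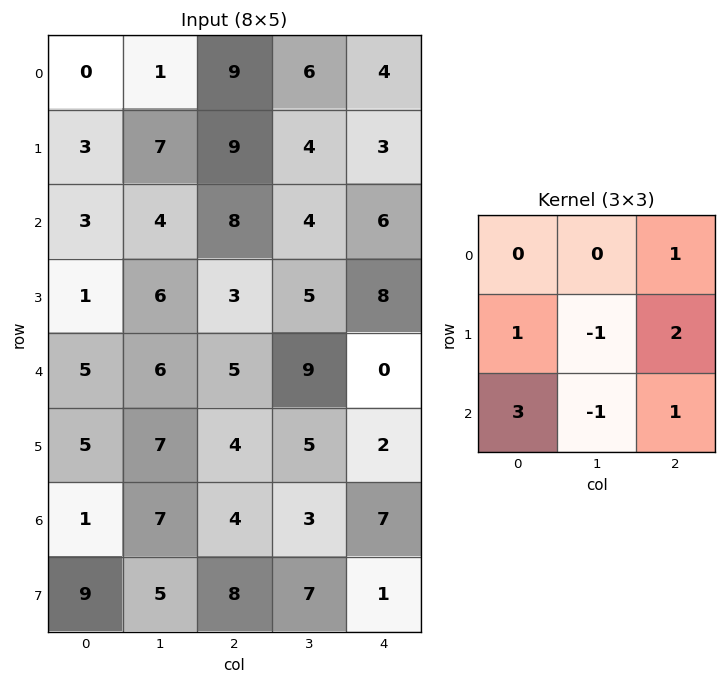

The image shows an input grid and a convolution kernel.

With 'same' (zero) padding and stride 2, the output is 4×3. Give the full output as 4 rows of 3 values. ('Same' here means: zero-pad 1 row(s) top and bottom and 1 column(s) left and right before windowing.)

6 20 11
17 28 5
15 46 22
16 28 16

Output[0,0]: The receptive field on the zero-padded input at this output position is [0 0 0 / 0 0 1 / 0 3 7]. Elementwise product with the kernel and sum: 0·1 + 0·1 + 0·-1 + 1·2 + 0·3 + 3·-1 + 7·1.
Output[0,1]: The receptive field on the zero-padded input at this output position is [0 0 0 / 1 9 6 / 7 9 4]. Elementwise product with the kernel and sum: 0·1 + 1·1 + 9·-1 + 6·2 + 7·3 + 9·-1 + 4·1.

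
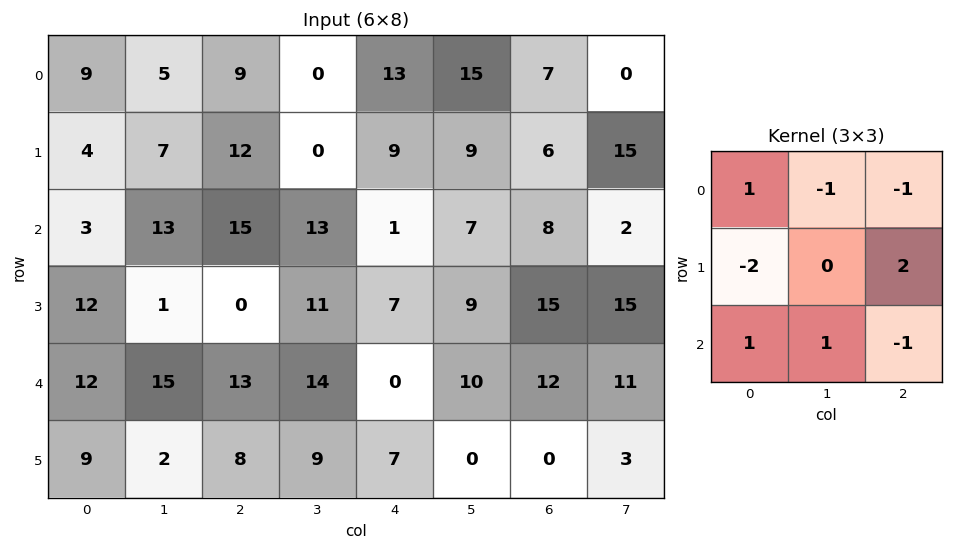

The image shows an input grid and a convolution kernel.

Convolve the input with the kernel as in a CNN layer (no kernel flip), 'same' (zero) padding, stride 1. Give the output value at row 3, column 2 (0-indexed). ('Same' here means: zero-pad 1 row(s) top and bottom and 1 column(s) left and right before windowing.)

19

The receptive field on the zero-padded input at this output position is [13 15 13 / 1 0 11 / 15 13 14]. Elementwise product with the kernel and sum: 13·1 + 15·-1 + 13·-1 + 1·-2 + 11·2 + 15·1 + 13·1 + 14·-1.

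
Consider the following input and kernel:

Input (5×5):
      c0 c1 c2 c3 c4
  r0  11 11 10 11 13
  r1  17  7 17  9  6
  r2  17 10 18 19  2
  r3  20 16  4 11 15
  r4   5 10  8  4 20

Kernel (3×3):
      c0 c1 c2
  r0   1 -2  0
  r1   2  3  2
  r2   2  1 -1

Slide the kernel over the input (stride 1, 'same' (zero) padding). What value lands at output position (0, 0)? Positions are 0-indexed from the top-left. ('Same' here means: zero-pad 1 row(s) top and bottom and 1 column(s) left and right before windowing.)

65

The receptive field on the zero-padded input at this output position is [0 0 0 / 0 11 11 / 0 17 7]. Elementwise product with the kernel and sum: 0·1 + 0·-2 + 0·2 + 11·3 + 11·2 + 0·2 + 17·1 + 7·-1.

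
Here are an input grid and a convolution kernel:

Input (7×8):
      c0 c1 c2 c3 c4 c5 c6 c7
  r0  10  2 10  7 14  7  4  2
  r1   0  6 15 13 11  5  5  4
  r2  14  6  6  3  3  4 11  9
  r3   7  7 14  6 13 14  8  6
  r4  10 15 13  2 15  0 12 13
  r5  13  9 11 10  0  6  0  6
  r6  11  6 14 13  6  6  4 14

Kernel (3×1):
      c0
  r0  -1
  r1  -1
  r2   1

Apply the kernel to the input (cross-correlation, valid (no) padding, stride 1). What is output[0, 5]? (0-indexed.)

-8

The receptive field on the input at this output position is [7 / 5 / 4]. Elementwise product with the kernel and sum: 7·-1 + 5·-1 + 4·1.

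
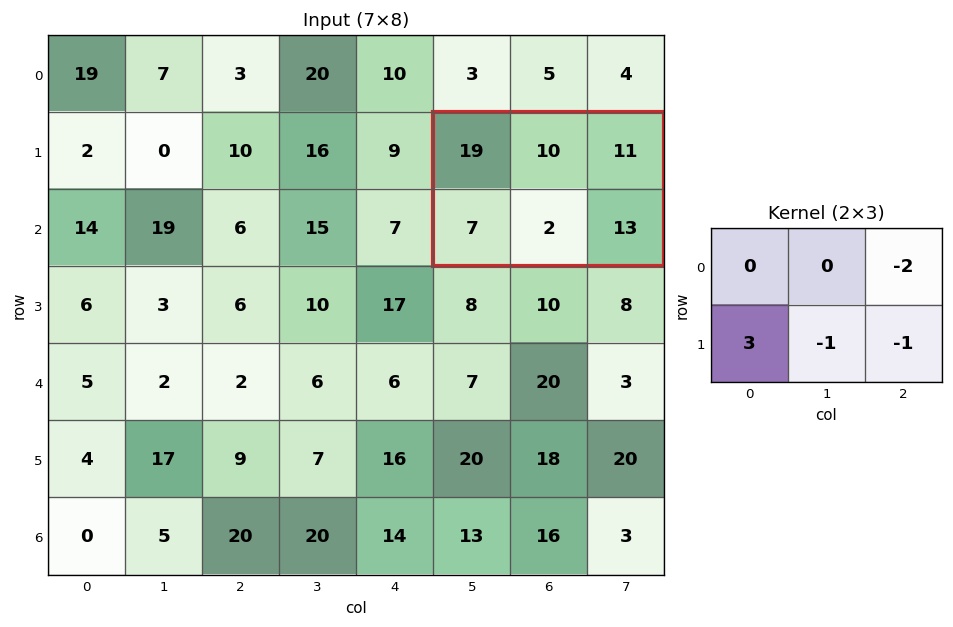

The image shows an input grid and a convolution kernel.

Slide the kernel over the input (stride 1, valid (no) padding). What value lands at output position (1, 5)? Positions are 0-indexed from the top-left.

-16

The receptive field on the input at this output position is [19 10 11 / 7 2 13]. Elementwise product with the kernel and sum: 11·-2 + 7·3 + 2·-1 + 13·-1.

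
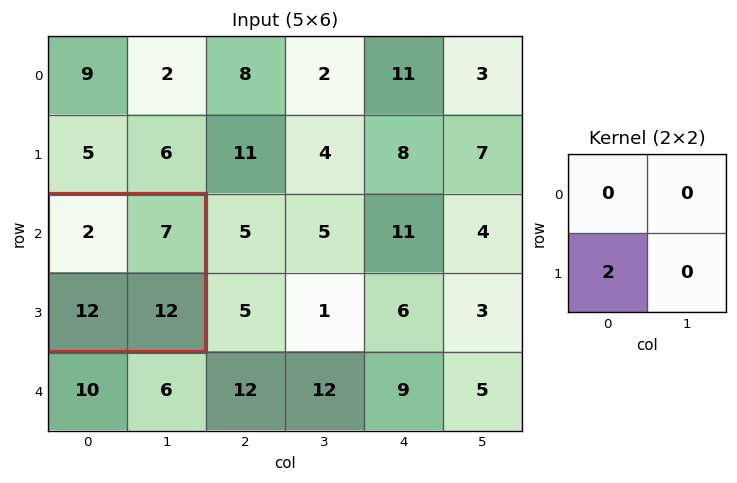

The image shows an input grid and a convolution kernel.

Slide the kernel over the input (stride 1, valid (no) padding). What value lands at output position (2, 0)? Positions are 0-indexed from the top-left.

The receptive field on the input at this output position is [2 7 / 12 12]. Elementwise product with the kernel and sum: 12·2.

24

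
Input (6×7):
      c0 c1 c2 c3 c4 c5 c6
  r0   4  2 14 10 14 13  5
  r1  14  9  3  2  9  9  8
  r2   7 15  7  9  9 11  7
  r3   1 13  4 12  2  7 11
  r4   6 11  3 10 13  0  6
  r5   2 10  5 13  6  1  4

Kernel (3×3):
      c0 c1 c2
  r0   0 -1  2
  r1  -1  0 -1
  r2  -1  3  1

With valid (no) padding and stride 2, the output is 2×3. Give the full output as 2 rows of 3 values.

54 35 11
24 43 -17

Output[0,0]: The receptive field on the input at this output position is [4 2 14 / 14 9 3 / 7 15 7]. Elementwise product with the kernel and sum: 2·-1 + 14·2 + 14·-1 + 3·-1 + 7·-1 + 15·3 + 7·1.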